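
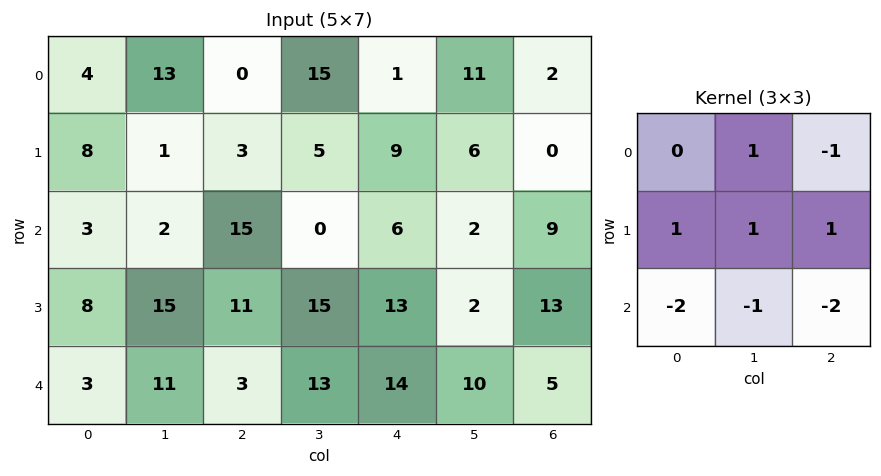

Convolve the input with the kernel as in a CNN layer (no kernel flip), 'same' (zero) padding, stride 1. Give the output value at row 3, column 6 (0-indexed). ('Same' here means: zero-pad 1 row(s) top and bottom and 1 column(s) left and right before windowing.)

-1

The receptive field on the zero-padded input at this output position is [2 9 0 / 2 13 0 / 10 5 0]. Elementwise product with the kernel and sum: 9·1 + 0·-1 + 2·1 + 13·1 + 0·1 + 10·-2 + 5·-1 + 0·-2.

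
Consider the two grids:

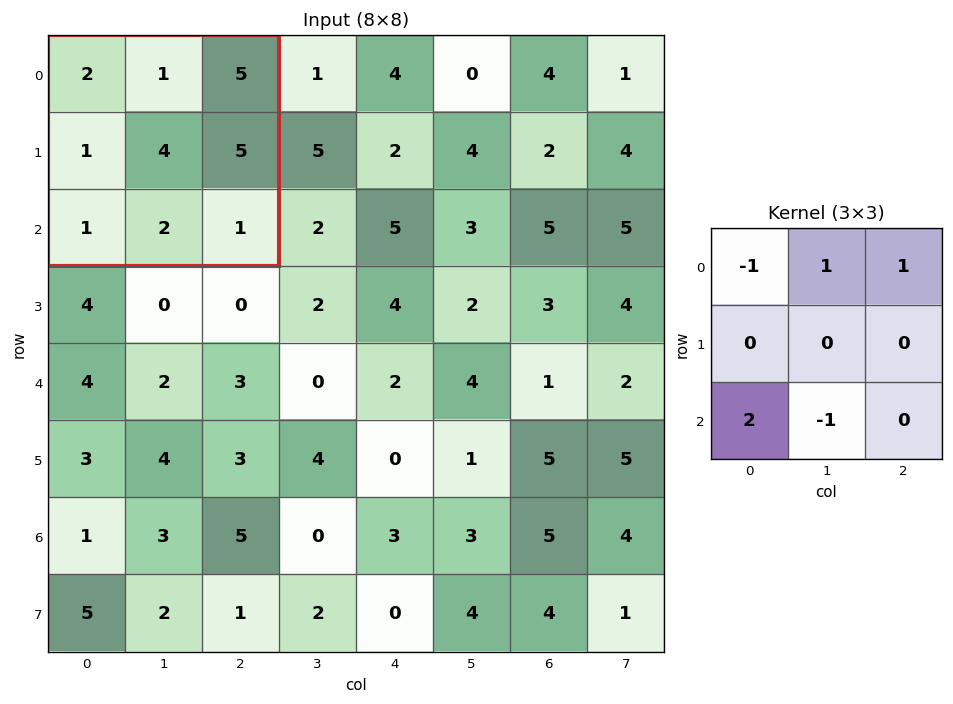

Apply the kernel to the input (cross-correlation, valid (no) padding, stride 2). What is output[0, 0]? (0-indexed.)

4

The receptive field on the input at this output position is [2 1 5 / 1 4 5 / 1 2 1]. Elementwise product with the kernel and sum: 2·-1 + 1·1 + 5·1 + 1·2 + 2·-1.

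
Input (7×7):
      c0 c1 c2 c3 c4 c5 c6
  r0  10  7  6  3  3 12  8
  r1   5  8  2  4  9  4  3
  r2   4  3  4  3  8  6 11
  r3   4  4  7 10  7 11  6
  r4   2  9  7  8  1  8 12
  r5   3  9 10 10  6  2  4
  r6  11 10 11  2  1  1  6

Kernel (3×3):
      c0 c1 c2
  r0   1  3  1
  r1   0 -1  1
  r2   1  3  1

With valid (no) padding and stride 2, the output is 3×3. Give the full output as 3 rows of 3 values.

Output[0,0]: The receptive field on the input at this output position is [10 7 6 / 5 8 2 / 4 3 4]. Elementwise product with the kernel and sum: 10·1 + 7·3 + 6·1 + 8·-1 + 2·1 + 4·1 + 3·3 + 4·1.
Output[0,1]: The receptive field on the input at this output position is [6 3 3 / 2 4 9 / 4 3 8]. Elementwise product with the kernel and sum: 6·1 + 3·3 + 3·1 + 4·-1 + 9·1 + 4·1 + 3·3 + 8·1.

48 44 83
56 50 69
89 46 49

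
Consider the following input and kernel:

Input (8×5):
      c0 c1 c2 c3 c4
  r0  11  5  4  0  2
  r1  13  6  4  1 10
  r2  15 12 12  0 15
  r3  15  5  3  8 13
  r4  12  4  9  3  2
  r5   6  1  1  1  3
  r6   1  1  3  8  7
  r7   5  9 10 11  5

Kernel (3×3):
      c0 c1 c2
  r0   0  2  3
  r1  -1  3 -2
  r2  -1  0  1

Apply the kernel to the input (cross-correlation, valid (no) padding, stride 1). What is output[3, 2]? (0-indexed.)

53

The receptive field on the input at this output position is [3 8 13 / 9 3 2 / 1 1 3]. Elementwise product with the kernel and sum: 8·2 + 13·3 + 9·-1 + 3·3 + 2·-2 + 1·-1 + 3·1.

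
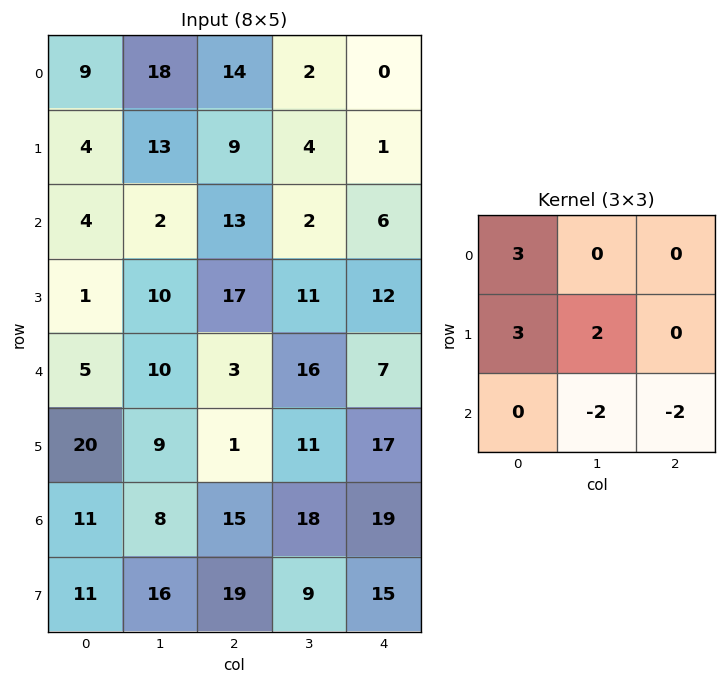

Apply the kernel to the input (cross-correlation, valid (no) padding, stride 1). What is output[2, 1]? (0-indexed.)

The receptive field on the input at this output position is [2 13 2 / 10 17 11 / 10 3 16]. Elementwise product with the kernel and sum: 2·3 + 10·3 + 17·2 + 3·-2 + 16·-2.

32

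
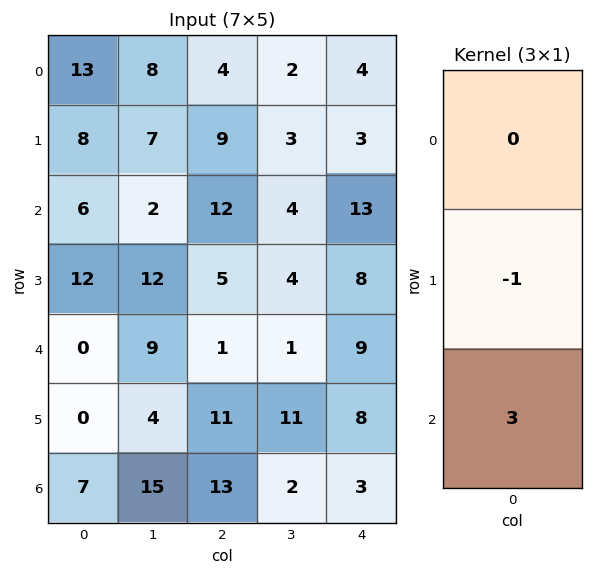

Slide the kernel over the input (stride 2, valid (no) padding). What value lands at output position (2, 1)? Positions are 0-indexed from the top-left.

28

The receptive field on the input at this output position is [1 / 11 / 13]. Elementwise product with the kernel and sum: 11·-1 + 13·3.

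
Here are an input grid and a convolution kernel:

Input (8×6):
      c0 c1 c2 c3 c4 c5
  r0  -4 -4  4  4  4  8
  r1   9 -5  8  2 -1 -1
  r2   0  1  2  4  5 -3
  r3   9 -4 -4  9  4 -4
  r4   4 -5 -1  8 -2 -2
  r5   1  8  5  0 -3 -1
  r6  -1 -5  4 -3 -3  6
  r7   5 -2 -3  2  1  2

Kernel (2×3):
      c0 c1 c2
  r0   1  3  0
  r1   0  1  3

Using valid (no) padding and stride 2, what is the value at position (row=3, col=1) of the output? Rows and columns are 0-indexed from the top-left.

0

The receptive field on the input at this output position is [4 -3 -3 / -3 2 1]. Elementwise product with the kernel and sum: 4·1 + -3·3 + 2·1 + 1·3.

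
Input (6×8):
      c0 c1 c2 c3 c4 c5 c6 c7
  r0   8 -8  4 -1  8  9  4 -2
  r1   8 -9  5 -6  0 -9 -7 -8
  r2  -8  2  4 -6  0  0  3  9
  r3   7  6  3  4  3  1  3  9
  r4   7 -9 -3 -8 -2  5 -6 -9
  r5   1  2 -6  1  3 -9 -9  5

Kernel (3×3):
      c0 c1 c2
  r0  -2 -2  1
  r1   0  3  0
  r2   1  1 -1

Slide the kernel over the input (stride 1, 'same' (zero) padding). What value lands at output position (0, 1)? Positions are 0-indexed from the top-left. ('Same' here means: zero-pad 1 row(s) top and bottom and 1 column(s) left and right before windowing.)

The receptive field on the zero-padded input at this output position is [0 0 0 / 8 -8 4 / 8 -9 5]. Elementwise product with the kernel and sum: 0·-2 + 0·-2 + 0·1 + -8·3 + 8·1 + -9·1 + 5·-1.

-30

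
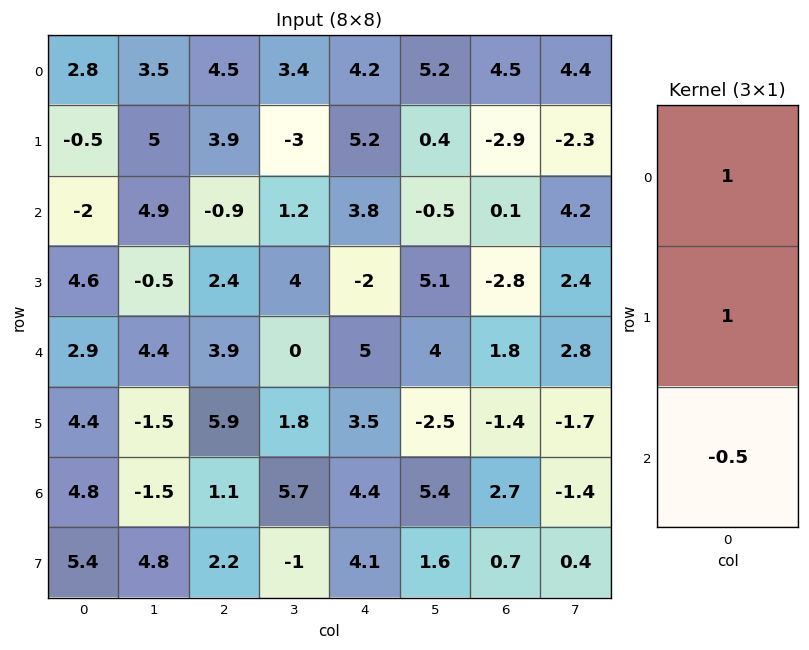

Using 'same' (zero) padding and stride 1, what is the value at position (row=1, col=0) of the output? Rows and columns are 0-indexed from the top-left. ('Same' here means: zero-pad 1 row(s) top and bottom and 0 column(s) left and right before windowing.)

3.3

The receptive field on the zero-padded input at this output position is [2.8 / -0.5 / -2]. Elementwise product with the kernel and sum: 2.8·1 + -0.5·1 + -2·-0.5.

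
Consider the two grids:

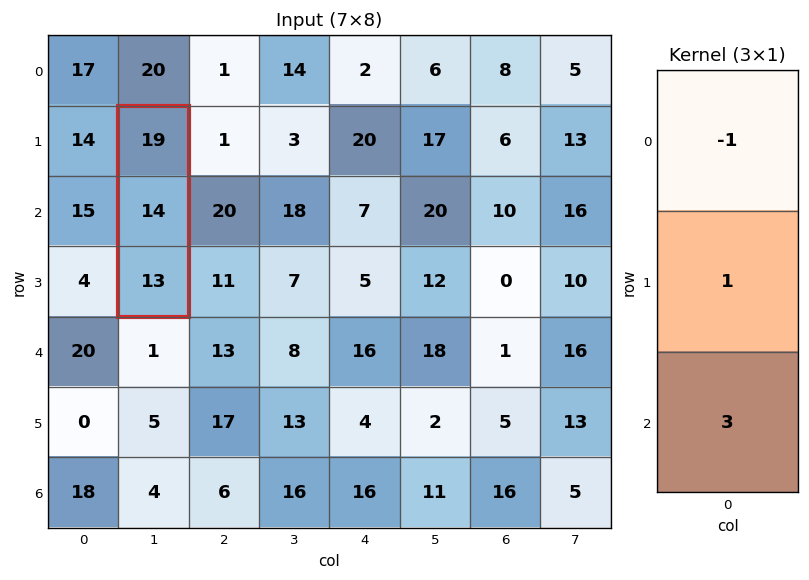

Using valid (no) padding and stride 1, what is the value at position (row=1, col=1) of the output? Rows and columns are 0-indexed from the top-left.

34

The receptive field on the input at this output position is [19 / 14 / 13]. Elementwise product with the kernel and sum: 19·-1 + 14·1 + 13·3.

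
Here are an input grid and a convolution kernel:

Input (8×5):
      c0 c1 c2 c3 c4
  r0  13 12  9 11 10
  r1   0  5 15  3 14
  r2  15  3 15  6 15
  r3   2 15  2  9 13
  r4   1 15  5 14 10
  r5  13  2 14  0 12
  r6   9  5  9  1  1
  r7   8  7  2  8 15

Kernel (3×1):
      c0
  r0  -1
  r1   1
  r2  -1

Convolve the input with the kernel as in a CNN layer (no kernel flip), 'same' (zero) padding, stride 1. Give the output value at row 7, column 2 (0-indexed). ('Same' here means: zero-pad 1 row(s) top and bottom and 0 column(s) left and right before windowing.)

-7

The receptive field on the zero-padded input at this output position is [9 / 2 / 0]. Elementwise product with the kernel and sum: 9·-1 + 2·1 + 0·-1.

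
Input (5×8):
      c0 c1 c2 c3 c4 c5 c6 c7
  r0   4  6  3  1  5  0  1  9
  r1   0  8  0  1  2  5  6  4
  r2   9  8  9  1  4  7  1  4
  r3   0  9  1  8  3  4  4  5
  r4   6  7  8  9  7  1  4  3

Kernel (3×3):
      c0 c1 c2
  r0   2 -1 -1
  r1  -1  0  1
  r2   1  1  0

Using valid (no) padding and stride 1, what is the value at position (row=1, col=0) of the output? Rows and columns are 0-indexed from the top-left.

1

The receptive field on the input at this output position is [0 8 0 / 9 8 9 / 0 9 1]. Elementwise product with the kernel and sum: 0·2 + 8·-1 + 0·-1 + 9·-1 + 9·1 + 0·1 + 9·1.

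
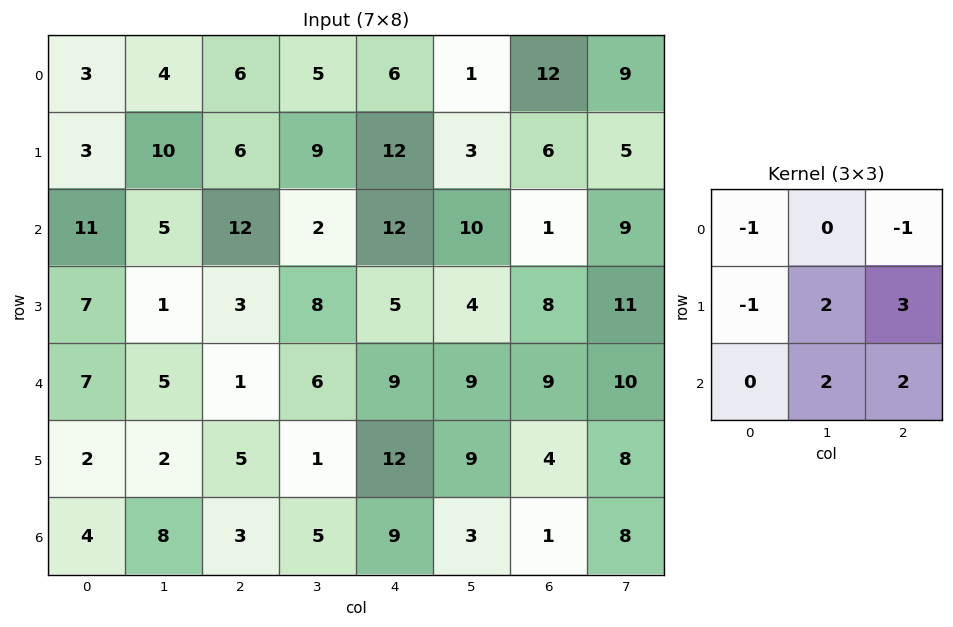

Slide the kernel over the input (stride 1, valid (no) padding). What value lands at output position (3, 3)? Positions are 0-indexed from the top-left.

The receptive field on the input at this output position is [8 5 4 / 6 9 9 / 1 12 9]. Elementwise product with the kernel and sum: 8·-1 + 4·-1 + 6·-1 + 9·2 + 9·3 + 12·2 + 9·2.

69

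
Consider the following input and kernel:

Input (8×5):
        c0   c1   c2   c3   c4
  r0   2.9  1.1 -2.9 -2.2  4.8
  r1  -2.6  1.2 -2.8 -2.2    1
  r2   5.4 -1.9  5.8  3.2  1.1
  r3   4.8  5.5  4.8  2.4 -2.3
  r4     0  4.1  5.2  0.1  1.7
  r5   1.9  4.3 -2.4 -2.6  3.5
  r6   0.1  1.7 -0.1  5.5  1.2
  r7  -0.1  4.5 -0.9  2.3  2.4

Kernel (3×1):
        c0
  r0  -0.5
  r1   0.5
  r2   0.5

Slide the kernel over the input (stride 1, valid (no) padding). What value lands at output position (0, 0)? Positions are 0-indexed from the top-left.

-0.05

The receptive field on the input at this output position is [2.9 / -2.6 / 5.4]. Elementwise product with the kernel and sum: 2.9·-0.5 + -2.6·0.5 + 5.4·0.5.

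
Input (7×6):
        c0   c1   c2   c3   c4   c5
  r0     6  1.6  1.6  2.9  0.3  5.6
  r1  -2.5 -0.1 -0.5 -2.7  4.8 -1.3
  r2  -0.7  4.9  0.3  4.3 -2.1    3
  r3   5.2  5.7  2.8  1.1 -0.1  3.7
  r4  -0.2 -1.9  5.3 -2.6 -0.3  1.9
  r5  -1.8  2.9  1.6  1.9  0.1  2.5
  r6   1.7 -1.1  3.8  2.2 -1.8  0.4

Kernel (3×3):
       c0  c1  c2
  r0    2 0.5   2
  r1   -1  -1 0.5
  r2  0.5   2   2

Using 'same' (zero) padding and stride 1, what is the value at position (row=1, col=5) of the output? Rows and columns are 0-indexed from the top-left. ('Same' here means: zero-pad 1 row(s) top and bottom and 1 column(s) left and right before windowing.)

4.85

The receptive field on the zero-padded input at this output position is [0.3 5.6 0 / 4.8 -1.3 0 / -2.1 3 0]. Elementwise product with the kernel and sum: 0.3·2 + 5.6·0.5 + 0·2 + 4.8·-1 + -1.3·-1 + 0·0.5 + -2.1·0.5 + 3·2 + 0·2.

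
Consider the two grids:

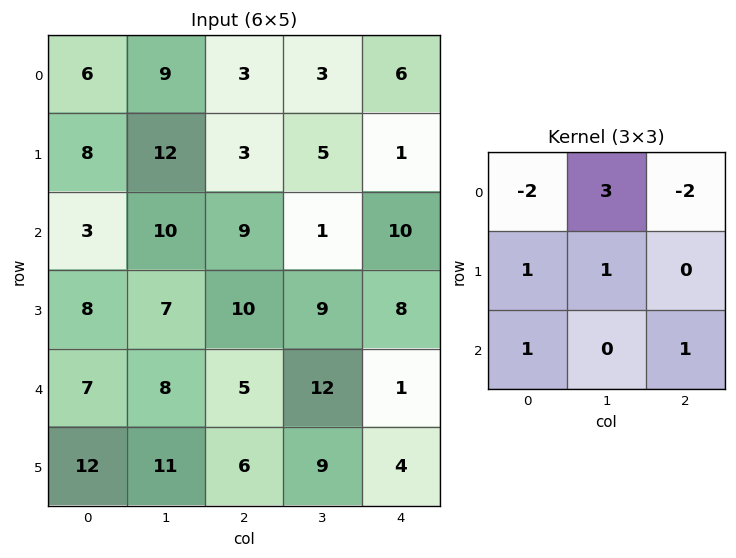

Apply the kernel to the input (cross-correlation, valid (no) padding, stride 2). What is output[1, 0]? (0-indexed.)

The receptive field on the input at this output position is [3 10 9 / 8 7 10 / 7 8 5]. Elementwise product with the kernel and sum: 3·-2 + 10·3 + 9·-2 + 8·1 + 7·1 + 7·1 + 5·1.

33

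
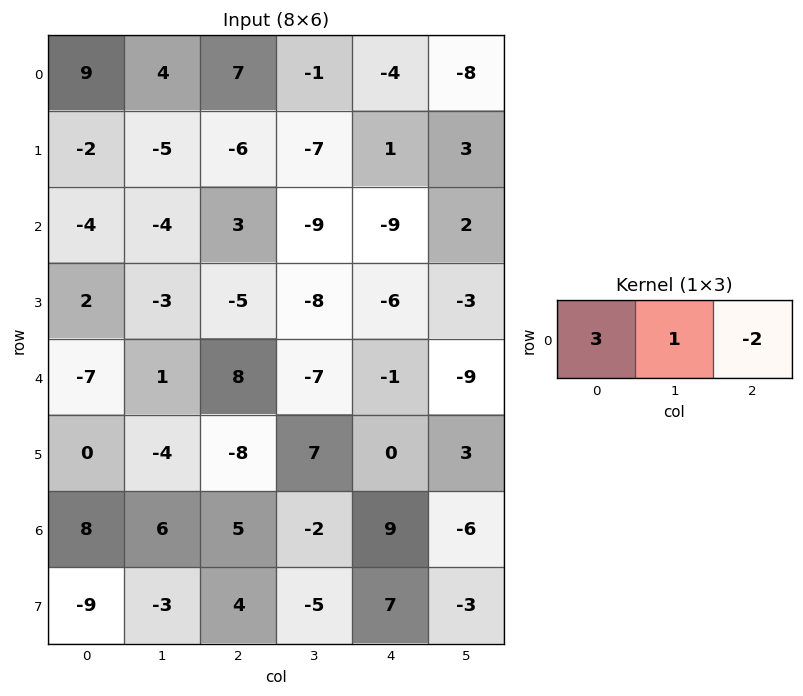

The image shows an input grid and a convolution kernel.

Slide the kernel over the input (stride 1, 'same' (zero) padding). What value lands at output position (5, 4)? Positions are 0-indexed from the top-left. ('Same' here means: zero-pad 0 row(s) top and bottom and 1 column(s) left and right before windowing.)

15

The receptive field on the zero-padded input at this output position is [7 0 3]. Elementwise product with the kernel and sum: 7·3 + 0·1 + 3·-2.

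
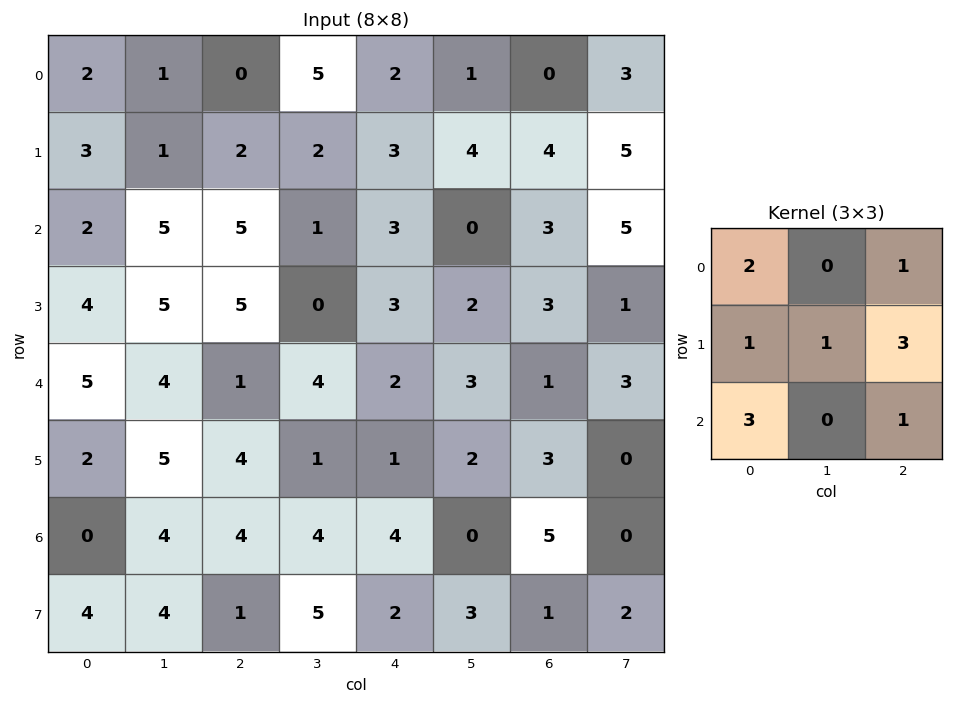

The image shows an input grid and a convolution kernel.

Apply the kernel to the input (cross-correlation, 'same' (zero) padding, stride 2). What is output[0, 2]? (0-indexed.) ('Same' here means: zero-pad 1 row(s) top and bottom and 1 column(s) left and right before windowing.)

20

The receptive field on the zero-padded input at this output position is [0 0 0 / 5 2 1 / 2 3 4]. Elementwise product with the kernel and sum: 0·2 + 0·1 + 5·1 + 2·1 + 1·3 + 2·3 + 4·1.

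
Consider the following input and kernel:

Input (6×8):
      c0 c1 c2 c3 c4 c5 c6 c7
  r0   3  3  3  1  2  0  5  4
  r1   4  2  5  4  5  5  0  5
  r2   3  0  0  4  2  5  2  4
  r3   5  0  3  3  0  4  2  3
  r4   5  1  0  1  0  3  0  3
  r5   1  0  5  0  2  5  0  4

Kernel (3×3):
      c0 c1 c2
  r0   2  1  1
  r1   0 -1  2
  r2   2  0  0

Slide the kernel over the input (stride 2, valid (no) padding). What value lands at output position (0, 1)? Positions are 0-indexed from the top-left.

The receptive field on the input at this output position is [3 1 2 / 5 4 5 / 0 4 2]. Elementwise product with the kernel and sum: 3·2 + 1·1 + 2·1 + 4·-1 + 5·2 + 0·2.

15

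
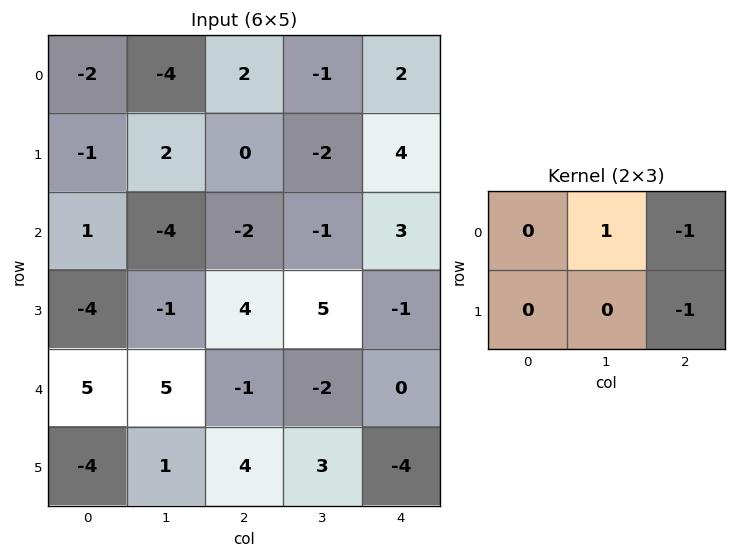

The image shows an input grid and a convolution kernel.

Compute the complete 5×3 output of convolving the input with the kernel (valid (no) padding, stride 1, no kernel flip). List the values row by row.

-6 5 -7
4 3 -9
-6 -6 -3
-4 1 6
2 -2 2

Output[0,0]: The receptive field on the input at this output position is [-2 -4 2 / -1 2 0]. Elementwise product with the kernel and sum: -4·1 + 2·-1 + 0·-1.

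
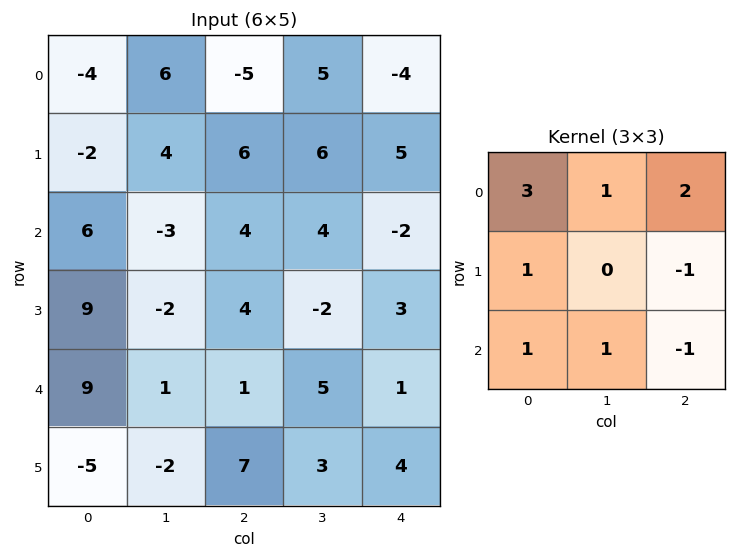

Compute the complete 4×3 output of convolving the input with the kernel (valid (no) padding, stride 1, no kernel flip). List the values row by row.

-25 18 -7
15 27 39
37 0 18
27 -8 22

Output[0,0]: The receptive field on the input at this output position is [-4 6 -5 / -2 4 6 / 6 -3 4]. Elementwise product with the kernel and sum: -4·3 + 6·1 + -5·2 + -2·1 + 6·-1 + 6·1 + -3·1 + 4·-1.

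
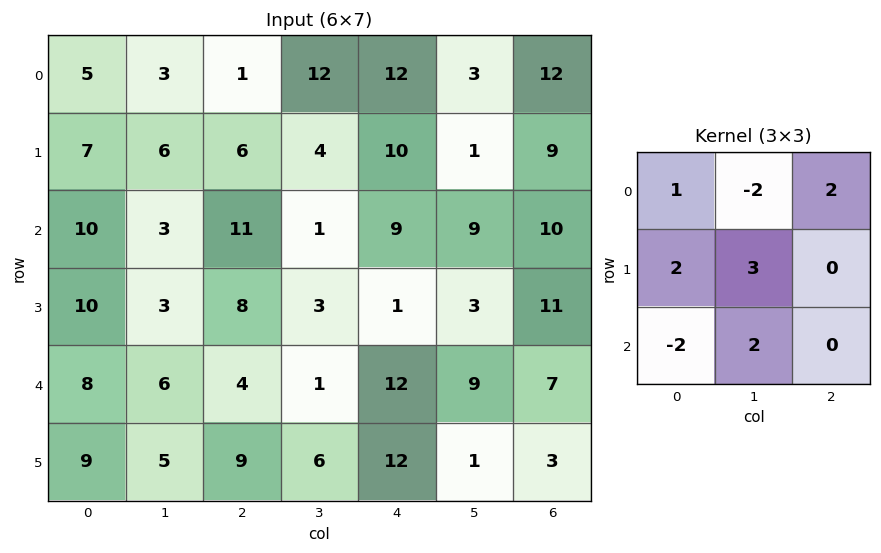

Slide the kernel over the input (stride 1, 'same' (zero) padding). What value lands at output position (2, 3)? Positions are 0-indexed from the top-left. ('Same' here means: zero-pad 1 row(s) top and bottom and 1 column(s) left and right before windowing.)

The receptive field on the zero-padded input at this output position is [6 4 10 / 11 1 9 / 8 3 1]. Elementwise product with the kernel and sum: 6·1 + 4·-2 + 10·2 + 11·2 + 1·3 + 8·-2 + 3·2.

33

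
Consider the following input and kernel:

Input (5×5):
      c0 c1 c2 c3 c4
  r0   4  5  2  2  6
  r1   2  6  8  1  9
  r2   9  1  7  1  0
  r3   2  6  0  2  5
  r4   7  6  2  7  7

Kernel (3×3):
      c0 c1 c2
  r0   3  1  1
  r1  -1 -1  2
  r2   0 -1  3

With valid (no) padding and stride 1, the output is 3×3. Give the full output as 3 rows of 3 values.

Output[0,0]: The receptive field on the input at this output position is [4 5 2 / 2 6 8 / 9 1 7]. Elementwise product with the kernel and sum: 4·3 + 5·1 + 2·1 + 2·-1 + 6·-1 + 8·2 + 1·-1 + 7·3.

47 3 22
18 27 39
27 28 44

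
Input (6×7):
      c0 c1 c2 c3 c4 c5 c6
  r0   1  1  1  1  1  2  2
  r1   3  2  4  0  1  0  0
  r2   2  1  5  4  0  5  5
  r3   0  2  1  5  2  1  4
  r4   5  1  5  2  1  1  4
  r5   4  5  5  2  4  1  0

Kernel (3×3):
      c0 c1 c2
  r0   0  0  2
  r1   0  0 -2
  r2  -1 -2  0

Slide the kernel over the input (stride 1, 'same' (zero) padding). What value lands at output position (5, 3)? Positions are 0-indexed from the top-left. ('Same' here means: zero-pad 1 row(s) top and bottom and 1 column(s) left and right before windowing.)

-6

The receptive field on the zero-padded input at this output position is [5 2 1 / 5 2 4 / 0 0 0]. Elementwise product with the kernel and sum: 1·2 + 4·-2 + 0·-1 + 0·-2.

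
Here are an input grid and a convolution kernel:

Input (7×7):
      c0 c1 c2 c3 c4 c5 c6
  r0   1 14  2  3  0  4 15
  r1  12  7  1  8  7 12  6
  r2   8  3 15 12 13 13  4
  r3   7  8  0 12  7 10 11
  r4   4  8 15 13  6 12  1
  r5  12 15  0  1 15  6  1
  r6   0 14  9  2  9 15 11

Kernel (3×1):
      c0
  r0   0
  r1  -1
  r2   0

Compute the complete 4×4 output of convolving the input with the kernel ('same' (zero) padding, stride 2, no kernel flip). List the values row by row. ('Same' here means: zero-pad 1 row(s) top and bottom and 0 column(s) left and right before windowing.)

Output[0,0]: The receptive field on the zero-padded input at this output position is [0 / 1 / 12]. Elementwise product with the kernel and sum: 1·-1.
Output[0,1]: The receptive field on the zero-padded input at this output position is [0 / 2 / 1]. Elementwise product with the kernel and sum: 2·-1.

-1 -2 0 -15
-8 -15 -13 -4
-4 -15 -6 -1
0 -9 -9 -11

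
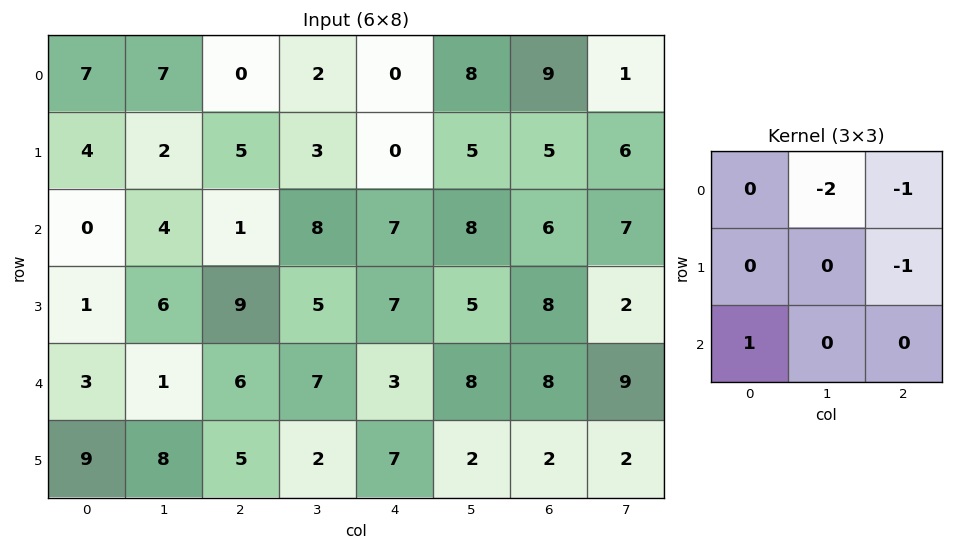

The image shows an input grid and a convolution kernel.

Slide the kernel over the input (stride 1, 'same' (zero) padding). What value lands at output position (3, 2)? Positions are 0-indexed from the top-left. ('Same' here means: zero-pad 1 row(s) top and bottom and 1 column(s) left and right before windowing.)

The receptive field on the zero-padded input at this output position is [4 1 8 / 6 9 5 / 1 6 7]. Elementwise product with the kernel and sum: 1·-2 + 8·-1 + 5·-1 + 1·1.

-14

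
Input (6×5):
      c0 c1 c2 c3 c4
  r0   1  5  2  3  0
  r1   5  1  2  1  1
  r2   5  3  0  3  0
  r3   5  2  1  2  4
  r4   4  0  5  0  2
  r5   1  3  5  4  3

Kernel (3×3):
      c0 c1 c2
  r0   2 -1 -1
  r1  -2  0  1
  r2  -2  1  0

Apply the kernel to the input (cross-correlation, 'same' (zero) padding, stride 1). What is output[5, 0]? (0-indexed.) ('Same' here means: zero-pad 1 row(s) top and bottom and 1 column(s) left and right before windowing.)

-1

The receptive field on the zero-padded input at this output position is [0 4 0 / 0 1 3 / 0 0 0]. Elementwise product with the kernel and sum: 0·2 + 4·-1 + 0·-1 + 0·-2 + 3·1 + 0·-2 + 0·1.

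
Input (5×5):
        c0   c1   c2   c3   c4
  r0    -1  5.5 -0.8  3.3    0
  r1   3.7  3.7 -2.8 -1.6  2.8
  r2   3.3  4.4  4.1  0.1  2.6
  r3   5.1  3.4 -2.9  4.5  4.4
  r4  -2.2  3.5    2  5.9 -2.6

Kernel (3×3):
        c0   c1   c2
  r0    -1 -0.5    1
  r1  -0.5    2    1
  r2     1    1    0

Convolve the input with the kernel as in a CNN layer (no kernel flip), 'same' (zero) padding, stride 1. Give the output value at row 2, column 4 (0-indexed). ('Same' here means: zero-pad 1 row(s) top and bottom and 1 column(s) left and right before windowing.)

The receptive field on the zero-padded input at this output position is [-1.6 2.8 0 / 0.1 2.6 0 / 4.5 4.4 0]. Elementwise product with the kernel and sum: -1.6·-1 + 2.8·-0.5 + 0·1 + 0.1·-0.5 + 2.6·2 + 0·1 + 4.5·1 + 4.4·1.

14.25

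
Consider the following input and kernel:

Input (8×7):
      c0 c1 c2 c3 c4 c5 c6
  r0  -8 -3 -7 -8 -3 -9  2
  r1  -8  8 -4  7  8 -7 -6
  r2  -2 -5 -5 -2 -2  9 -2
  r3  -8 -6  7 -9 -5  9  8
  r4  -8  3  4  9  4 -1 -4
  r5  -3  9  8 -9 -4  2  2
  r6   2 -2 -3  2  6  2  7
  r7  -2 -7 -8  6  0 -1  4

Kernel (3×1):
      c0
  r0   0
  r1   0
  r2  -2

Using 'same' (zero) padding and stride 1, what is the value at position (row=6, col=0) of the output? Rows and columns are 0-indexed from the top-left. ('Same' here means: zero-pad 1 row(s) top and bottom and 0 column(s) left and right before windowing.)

4

The receptive field on the zero-padded input at this output position is [-3 / 2 / -2]. Elementwise product with the kernel and sum: -2·-2.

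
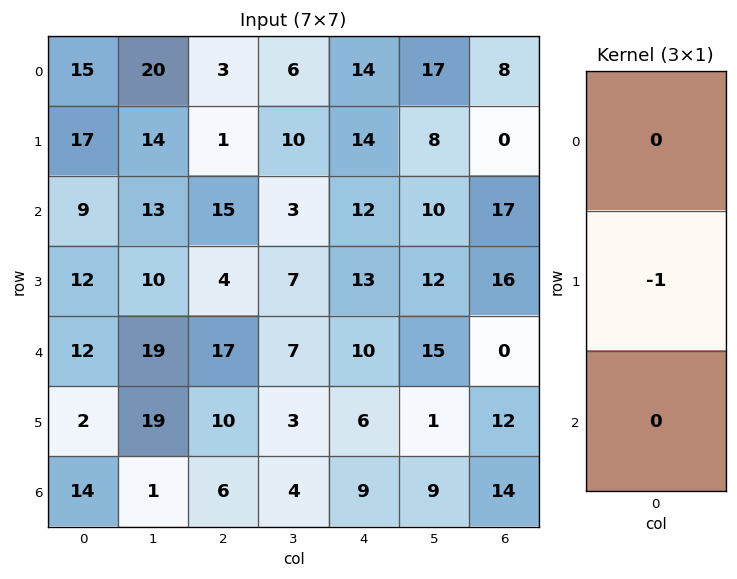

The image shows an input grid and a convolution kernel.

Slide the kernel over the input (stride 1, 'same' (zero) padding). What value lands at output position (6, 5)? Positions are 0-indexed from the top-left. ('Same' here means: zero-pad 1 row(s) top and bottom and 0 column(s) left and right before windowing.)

The receptive field on the zero-padded input at this output position is [1 / 9 / 0]. Elementwise product with the kernel and sum: 9·-1.

-9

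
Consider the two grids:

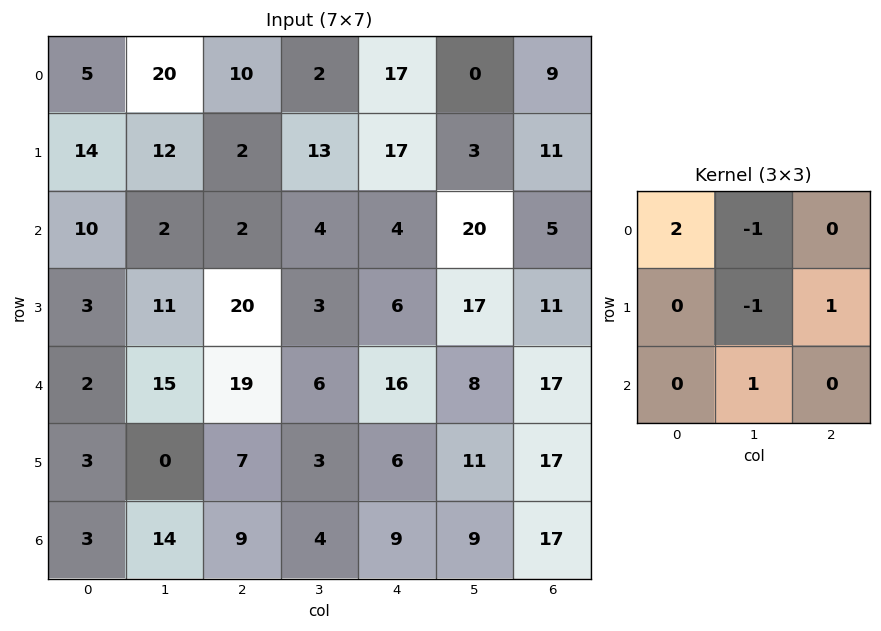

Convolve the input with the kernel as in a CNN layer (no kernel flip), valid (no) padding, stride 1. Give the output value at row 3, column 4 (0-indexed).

The receptive field on the input at this output position is [6 17 11 / 16 8 17 / 6 11 17]. Elementwise product with the kernel and sum: 6·2 + 17·-1 + 8·-1 + 17·1 + 11·1.

15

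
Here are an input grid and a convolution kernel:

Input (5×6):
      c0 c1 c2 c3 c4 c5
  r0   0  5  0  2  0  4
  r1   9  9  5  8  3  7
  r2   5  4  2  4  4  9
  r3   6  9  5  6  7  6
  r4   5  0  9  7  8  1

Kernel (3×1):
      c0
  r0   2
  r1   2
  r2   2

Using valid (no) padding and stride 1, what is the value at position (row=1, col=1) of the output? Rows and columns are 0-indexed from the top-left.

The receptive field on the input at this output position is [9 / 4 / 9]. Elementwise product with the kernel and sum: 9·2 + 4·2 + 9·2.

44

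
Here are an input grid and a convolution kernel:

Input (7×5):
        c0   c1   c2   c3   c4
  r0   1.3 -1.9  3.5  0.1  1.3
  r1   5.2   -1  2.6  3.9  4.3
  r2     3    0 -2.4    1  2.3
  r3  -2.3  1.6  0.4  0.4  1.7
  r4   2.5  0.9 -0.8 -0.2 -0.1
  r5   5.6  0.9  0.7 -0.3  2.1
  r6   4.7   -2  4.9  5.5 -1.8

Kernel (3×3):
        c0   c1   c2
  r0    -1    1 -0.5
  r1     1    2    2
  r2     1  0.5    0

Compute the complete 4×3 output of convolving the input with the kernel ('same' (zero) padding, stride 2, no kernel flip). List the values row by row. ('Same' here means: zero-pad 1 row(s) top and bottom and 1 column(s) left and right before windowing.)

1.4 5.6 8.75
10.55 0.65 7.25
6.5 -1.25 1.65
10.55 18.75 4.3

Output[0,0]: The receptive field on the zero-padded input at this output position is [0 0 0 / 0 1.3 -1.9 / 0 5.2 -1]. Elementwise product with the kernel and sum: 0·-1 + 0·1 + 0·-0.5 + 0·1 + 1.3·2 + -1.9·2 + 0·1 + 5.2·0.5.
Output[0,1]: The receptive field on the zero-padded input at this output position is [0 0 0 / -1.9 3.5 0.1 / -1 2.6 3.9]. Elementwise product with the kernel and sum: 0·-1 + 0·1 + 0·-0.5 + -1.9·1 + 3.5·2 + 0.1·2 + -1·1 + 2.6·0.5.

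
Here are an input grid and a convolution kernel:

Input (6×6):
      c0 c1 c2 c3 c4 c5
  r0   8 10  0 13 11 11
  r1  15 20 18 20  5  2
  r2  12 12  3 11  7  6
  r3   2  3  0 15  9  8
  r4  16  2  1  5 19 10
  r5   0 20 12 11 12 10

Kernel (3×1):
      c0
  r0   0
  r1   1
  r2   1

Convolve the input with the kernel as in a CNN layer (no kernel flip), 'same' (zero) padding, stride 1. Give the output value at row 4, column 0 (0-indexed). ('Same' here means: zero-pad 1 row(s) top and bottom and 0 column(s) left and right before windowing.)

16

The receptive field on the zero-padded input at this output position is [2 / 16 / 0]. Elementwise product with the kernel and sum: 16·1 + 0·1.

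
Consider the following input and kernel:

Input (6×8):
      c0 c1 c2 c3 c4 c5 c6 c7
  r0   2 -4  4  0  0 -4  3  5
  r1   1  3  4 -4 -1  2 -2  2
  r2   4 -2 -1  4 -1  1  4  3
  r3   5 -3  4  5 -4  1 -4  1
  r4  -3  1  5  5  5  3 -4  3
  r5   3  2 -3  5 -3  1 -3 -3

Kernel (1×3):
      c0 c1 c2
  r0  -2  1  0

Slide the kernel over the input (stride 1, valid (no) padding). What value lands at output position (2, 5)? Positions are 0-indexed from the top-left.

2

The receptive field on the input at this output position is [1 4 3]. Elementwise product with the kernel and sum: 1·-2 + 4·1.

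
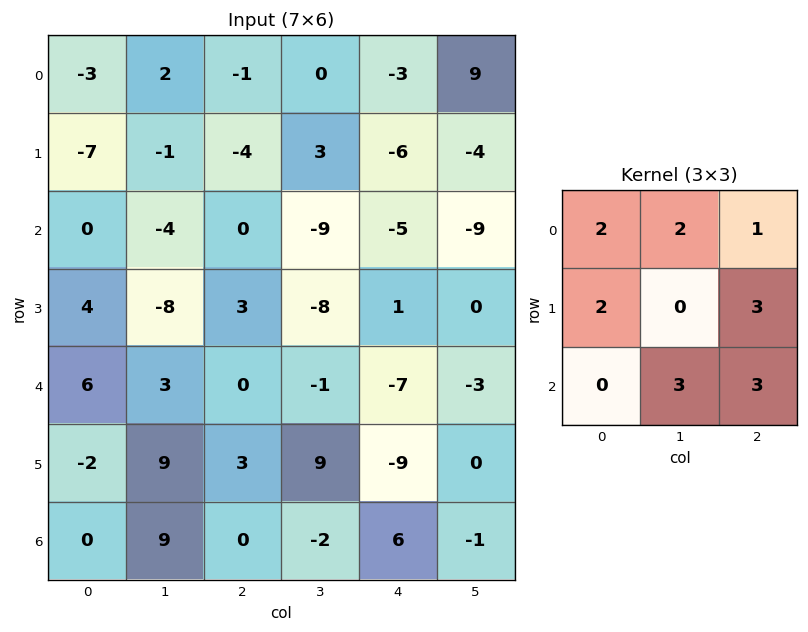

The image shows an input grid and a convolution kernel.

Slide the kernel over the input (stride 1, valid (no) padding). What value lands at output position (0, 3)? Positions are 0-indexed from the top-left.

The receptive field on the input at this output position is [0 -3 9 / 3 -6 -4 / -9 -5 -9]. Elementwise product with the kernel and sum: 0·2 + -3·2 + 9·1 + 3·2 + -4·3 + -5·3 + -9·3.

-45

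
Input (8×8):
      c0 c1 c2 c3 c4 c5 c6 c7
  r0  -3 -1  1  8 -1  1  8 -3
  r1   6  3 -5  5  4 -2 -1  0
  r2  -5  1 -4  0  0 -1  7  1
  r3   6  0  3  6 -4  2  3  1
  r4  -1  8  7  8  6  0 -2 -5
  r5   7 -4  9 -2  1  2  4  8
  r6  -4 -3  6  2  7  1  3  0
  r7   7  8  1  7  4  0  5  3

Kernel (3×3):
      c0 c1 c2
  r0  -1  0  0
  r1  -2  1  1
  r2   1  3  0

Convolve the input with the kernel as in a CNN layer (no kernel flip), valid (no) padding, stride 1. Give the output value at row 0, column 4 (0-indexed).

The receptive field on the input at this output position is [-1 1 8 / 4 -2 -1 / 0 -1 7]. Elementwise product with the kernel and sum: -1·-1 + 4·-2 + -2·1 + -1·1 + 0·1 + -1·3.

-13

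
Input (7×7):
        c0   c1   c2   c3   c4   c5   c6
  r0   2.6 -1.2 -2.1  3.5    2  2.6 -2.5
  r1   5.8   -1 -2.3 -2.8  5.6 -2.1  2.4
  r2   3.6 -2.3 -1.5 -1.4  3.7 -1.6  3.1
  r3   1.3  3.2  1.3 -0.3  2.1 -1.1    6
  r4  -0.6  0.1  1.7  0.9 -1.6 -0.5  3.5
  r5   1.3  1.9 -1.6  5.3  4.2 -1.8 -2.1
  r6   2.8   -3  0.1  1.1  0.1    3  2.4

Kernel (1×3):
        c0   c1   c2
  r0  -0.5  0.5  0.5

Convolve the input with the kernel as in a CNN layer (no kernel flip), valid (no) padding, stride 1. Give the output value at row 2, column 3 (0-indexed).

The receptive field on the input at this output position is [-1.4 3.7 -1.6]. Elementwise product with the kernel and sum: -1.4·-0.5 + 3.7·0.5 + -1.6·0.5.

1.75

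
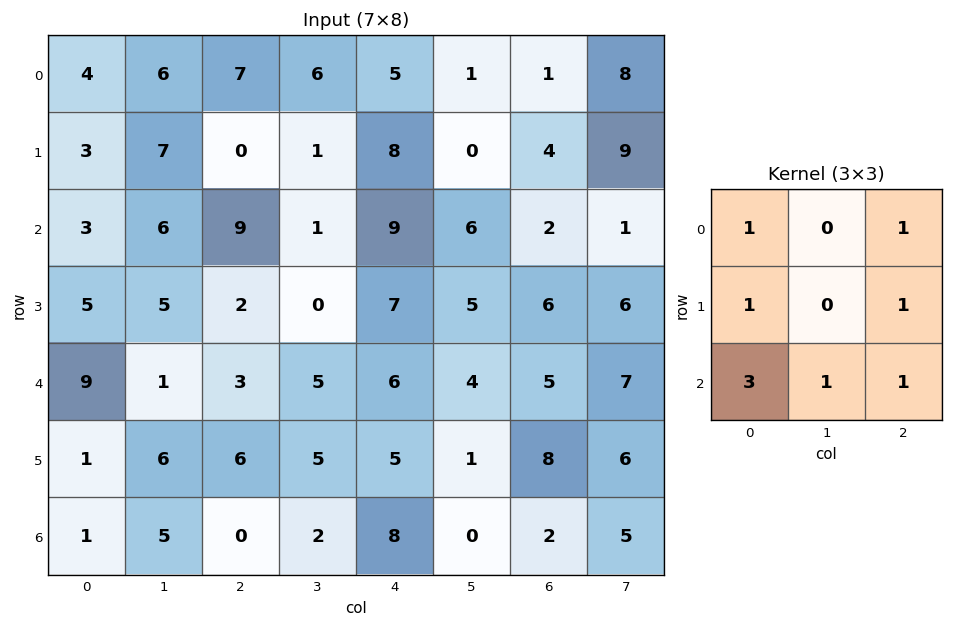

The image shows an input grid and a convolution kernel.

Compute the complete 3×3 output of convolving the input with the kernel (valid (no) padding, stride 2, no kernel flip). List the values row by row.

38 57 53
50 47 51
27 30 50

Output[0,0]: The receptive field on the input at this output position is [4 6 7 / 3 7 0 / 3 6 9]. Elementwise product with the kernel and sum: 4·1 + 7·1 + 3·1 + 0·1 + 3·3 + 6·1 + 9·1.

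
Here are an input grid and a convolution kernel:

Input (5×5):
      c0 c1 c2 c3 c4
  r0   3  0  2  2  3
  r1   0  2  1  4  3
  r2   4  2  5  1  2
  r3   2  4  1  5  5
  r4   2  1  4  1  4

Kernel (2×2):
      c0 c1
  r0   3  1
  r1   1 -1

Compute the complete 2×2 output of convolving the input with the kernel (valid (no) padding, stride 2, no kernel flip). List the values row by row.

Output[0,0]: The receptive field on the input at this output position is [3 0 / 0 2]. Elementwise product with the kernel and sum: 3·3 + 0·1 + 0·1 + 2·-1.
Output[0,1]: The receptive field on the input at this output position is [2 2 / 1 4]. Elementwise product with the kernel and sum: 2·3 + 2·1 + 1·1 + 4·-1.

7 5
12 12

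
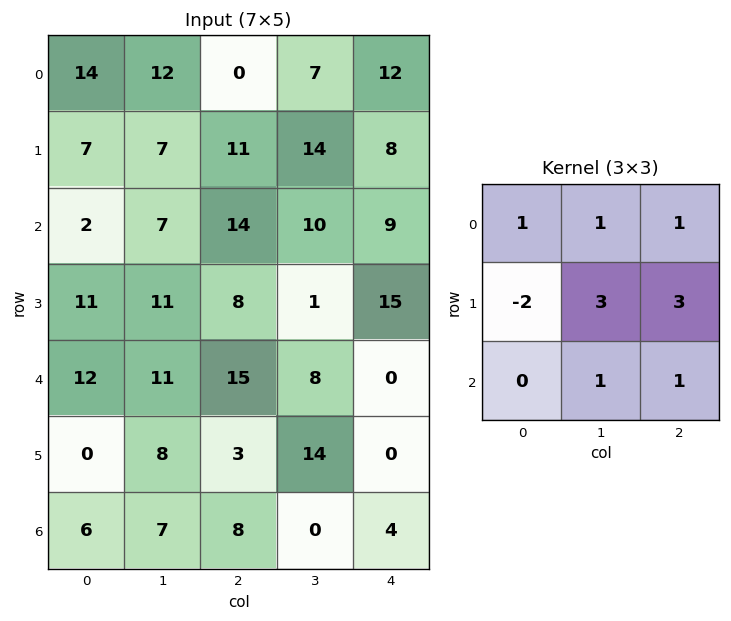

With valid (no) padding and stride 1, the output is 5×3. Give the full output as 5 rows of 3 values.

Output[0,0]: The receptive field on the input at this output position is [14 12 0 / 7 7 11 / 2 7 14]. Elementwise product with the kernel and sum: 14·1 + 12·1 + 0·1 + 7·-2 + 7·3 + 11·3 + 7·1 + 14·1.

87 104 82
103 99 78
84 59 73
95 84 32
86 77 63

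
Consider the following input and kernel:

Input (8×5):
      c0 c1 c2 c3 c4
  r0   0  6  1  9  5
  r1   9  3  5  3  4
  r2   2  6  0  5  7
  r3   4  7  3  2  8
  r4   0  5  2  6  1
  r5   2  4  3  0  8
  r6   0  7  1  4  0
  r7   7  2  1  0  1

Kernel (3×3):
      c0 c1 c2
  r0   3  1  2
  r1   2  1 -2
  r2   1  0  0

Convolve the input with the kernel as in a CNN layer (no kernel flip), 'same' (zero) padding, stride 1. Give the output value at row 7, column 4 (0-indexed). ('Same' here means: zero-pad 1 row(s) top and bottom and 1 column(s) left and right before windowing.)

13

The receptive field on the zero-padded input at this output position is [4 0 0 / 0 1 0 / 0 0 0]. Elementwise product with the kernel and sum: 4·3 + 0·1 + 0·2 + 0·2 + 1·1 + 0·-2 + 0·1.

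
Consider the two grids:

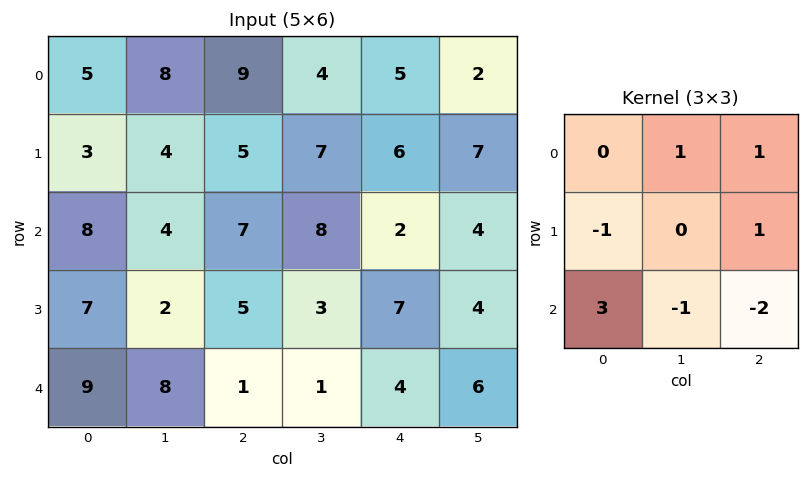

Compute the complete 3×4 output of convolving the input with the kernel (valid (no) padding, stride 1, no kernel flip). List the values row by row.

25 5 19 21
17 11 6 3
26 37 6 -6

Output[0,0]: The receptive field on the input at this output position is [5 8 9 / 3 4 5 / 8 4 7]. Elementwise product with the kernel and sum: 8·1 + 9·1 + 3·-1 + 5·1 + 8·3 + 4·-1 + 7·-2.
Output[0,1]: The receptive field on the input at this output position is [8 9 4 / 4 5 7 / 4 7 8]. Elementwise product with the kernel and sum: 9·1 + 4·1 + 4·-1 + 7·1 + 4·3 + 7·-1 + 8·-2.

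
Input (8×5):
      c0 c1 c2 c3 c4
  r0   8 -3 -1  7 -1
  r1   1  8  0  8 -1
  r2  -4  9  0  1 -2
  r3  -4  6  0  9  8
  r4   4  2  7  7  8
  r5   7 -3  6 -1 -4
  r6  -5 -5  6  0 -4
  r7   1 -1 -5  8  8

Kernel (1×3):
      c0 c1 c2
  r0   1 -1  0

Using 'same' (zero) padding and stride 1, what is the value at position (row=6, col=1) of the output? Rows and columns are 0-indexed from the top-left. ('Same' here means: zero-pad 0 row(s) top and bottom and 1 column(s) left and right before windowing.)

The receptive field on the zero-padded input at this output position is [-5 -5 6]. Elementwise product with the kernel and sum: -5·1 + -5·-1.

0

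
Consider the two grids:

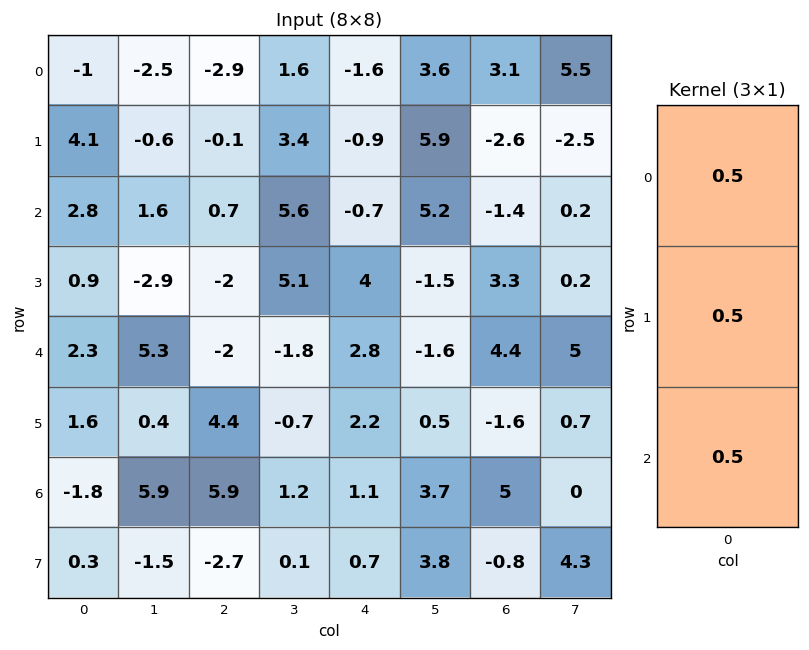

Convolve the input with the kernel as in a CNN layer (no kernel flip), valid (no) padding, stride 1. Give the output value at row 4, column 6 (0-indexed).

3.9

The receptive field on the input at this output position is [4.4 / -1.6 / 5]. Elementwise product with the kernel and sum: 4.4·0.5 + -1.6·0.5 + 5·0.5.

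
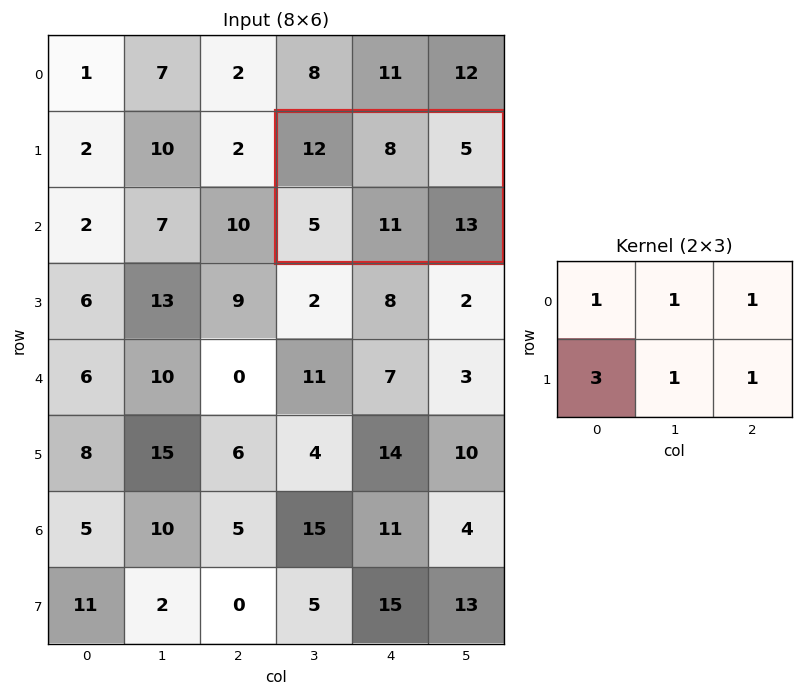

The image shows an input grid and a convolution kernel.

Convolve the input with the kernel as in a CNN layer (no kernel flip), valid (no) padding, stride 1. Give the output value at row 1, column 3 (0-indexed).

The receptive field on the input at this output position is [12 8 5 / 5 11 13]. Elementwise product with the kernel and sum: 12·1 + 8·1 + 5·1 + 5·3 + 11·1 + 13·1.

64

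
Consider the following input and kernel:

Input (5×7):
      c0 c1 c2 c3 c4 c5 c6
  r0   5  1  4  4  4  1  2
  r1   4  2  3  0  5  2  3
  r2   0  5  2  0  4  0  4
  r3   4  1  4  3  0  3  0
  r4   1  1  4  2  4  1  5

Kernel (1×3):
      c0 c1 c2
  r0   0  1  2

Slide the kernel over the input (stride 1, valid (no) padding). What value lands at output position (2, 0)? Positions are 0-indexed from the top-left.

9

The receptive field on the input at this output position is [0 5 2]. Elementwise product with the kernel and sum: 5·1 + 2·2.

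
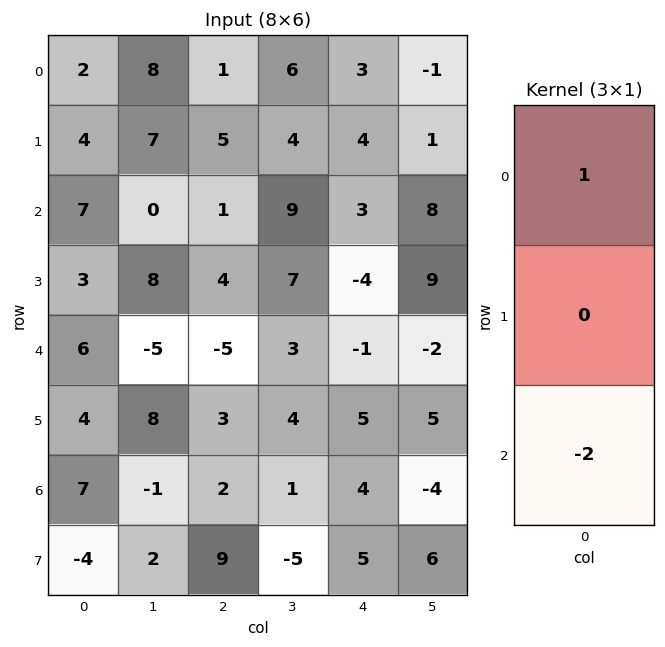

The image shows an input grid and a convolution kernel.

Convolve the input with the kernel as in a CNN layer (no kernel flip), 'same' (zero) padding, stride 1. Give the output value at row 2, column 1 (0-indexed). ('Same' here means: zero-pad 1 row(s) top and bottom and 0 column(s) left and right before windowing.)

-9

The receptive field on the zero-padded input at this output position is [7 / 0 / 8]. Elementwise product with the kernel and sum: 7·1 + 8·-2.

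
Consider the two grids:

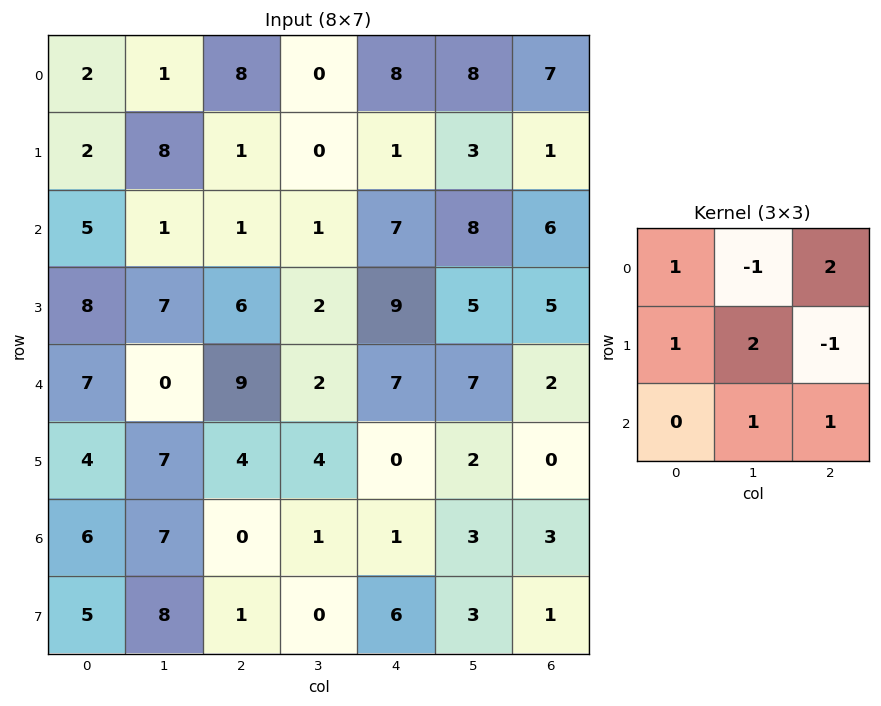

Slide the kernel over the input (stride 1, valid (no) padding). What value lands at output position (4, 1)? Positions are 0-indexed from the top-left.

The receptive field on the input at this output position is [0 9 2 / 7 4 4 / 7 0 1]. Elementwise product with the kernel and sum: 0·1 + 9·-1 + 2·2 + 7·1 + 4·2 + 4·-1 + 0·1 + 1·1.

7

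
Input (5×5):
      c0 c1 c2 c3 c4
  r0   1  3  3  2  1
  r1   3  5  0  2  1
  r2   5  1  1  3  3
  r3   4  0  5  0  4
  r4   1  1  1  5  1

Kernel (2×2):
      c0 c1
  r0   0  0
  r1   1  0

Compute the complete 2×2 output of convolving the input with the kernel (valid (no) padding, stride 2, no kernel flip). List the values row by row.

3 0
4 5

Output[0,0]: The receptive field on the input at this output position is [1 3 / 3 5]. Elementwise product with the kernel and sum: 3·1.
Output[0,1]: The receptive field on the input at this output position is [3 2 / 0 2]. Elementwise product with the kernel and sum: 0·1.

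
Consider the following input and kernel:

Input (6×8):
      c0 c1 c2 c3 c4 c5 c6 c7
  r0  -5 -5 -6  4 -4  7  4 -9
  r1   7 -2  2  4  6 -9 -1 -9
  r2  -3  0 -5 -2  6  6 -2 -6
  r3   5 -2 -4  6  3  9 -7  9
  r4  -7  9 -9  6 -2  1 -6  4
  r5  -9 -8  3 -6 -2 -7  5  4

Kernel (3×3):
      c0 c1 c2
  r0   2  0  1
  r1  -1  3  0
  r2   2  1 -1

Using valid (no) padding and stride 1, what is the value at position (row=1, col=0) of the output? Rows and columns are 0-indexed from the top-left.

31

The receptive field on the input at this output position is [7 -2 2 / -3 0 -5 / 5 -2 -4]. Elementwise product with the kernel and sum: 7·2 + 2·1 + -3·-1 + 0·3 + 5·2 + -2·1 + -4·-1.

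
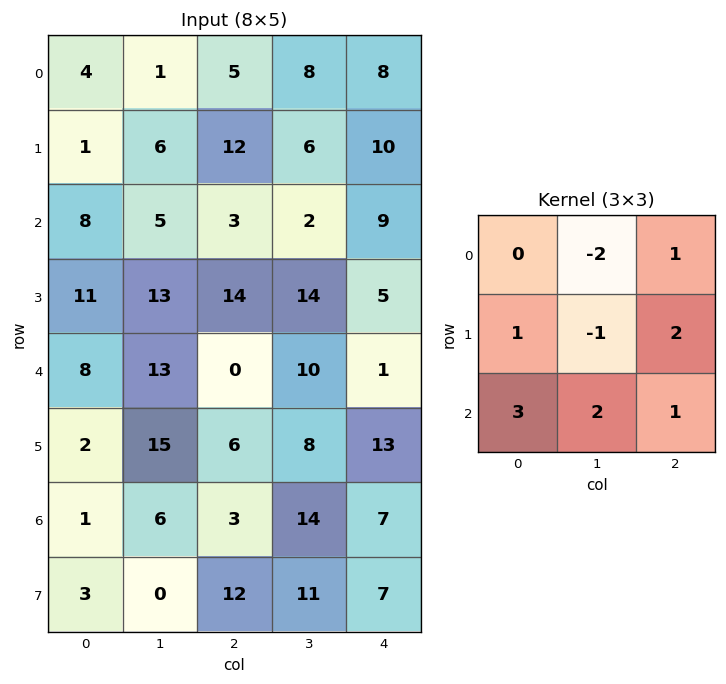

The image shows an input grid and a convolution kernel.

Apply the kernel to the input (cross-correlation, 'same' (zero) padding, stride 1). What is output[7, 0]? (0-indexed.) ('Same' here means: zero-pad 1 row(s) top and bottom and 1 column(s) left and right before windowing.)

The receptive field on the zero-padded input at this output position is [0 1 6 / 0 3 0 / 0 0 0]. Elementwise product with the kernel and sum: 1·-2 + 6·1 + 0·1 + 3·-1 + 0·2 + 0·3 + 0·2 + 0·1.

1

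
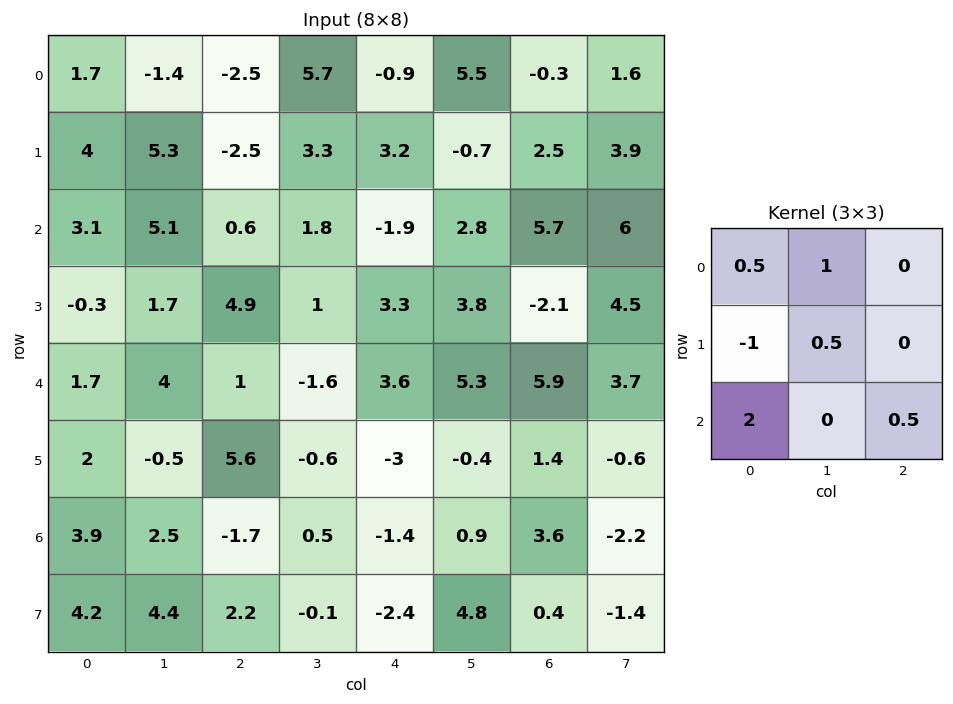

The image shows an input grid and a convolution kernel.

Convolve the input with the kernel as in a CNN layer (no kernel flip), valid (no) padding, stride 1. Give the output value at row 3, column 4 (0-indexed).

The receptive field on the input at this output position is [3.3 3.8 -2.1 / 3.6 5.3 5.9 / -3 -0.4 1.4]. Elementwise product with the kernel and sum: 3.3·0.5 + 3.8·1 + 3.6·-1 + 5.3·0.5 + -3·2 + 1.4·0.5.

-0.8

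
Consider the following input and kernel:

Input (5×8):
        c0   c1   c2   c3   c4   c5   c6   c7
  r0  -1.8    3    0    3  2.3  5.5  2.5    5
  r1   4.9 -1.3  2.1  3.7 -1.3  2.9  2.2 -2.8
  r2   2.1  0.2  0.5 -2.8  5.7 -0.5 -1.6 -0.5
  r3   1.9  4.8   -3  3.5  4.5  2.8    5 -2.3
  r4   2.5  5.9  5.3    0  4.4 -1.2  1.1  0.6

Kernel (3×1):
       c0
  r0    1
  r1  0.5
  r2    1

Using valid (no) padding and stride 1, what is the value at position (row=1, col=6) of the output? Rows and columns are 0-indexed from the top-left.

6.4

The receptive field on the input at this output position is [2.2 / -1.6 / 5]. Elementwise product with the kernel and sum: 2.2·1 + -1.6·0.5 + 5·1.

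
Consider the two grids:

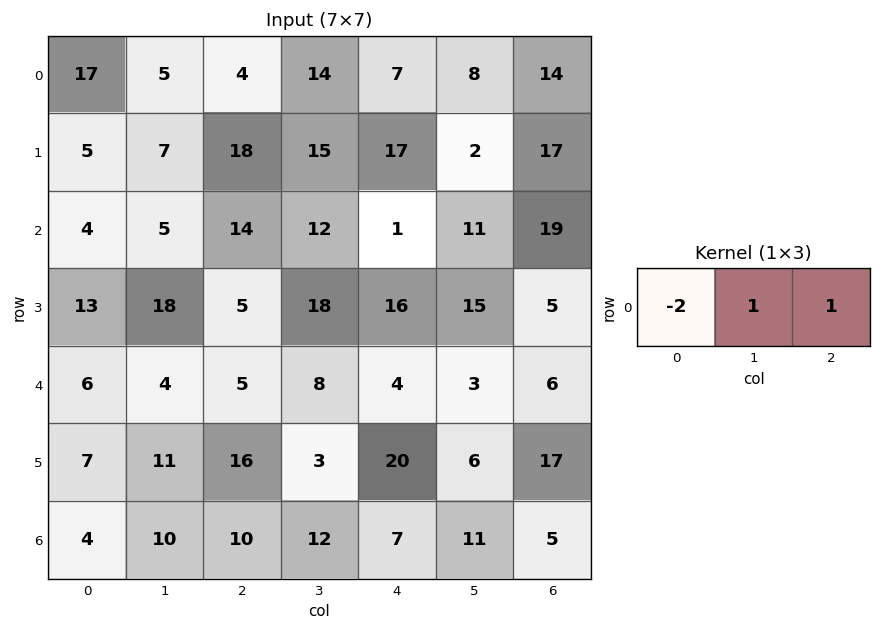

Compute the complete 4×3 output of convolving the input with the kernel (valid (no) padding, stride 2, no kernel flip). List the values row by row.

Output[0,0]: The receptive field on the input at this output position is [17 5 4]. Elementwise product with the kernel and sum: 17·-2 + 5·1 + 4·1.

-25 13 8
11 -15 28
-3 2 1
12 -1 2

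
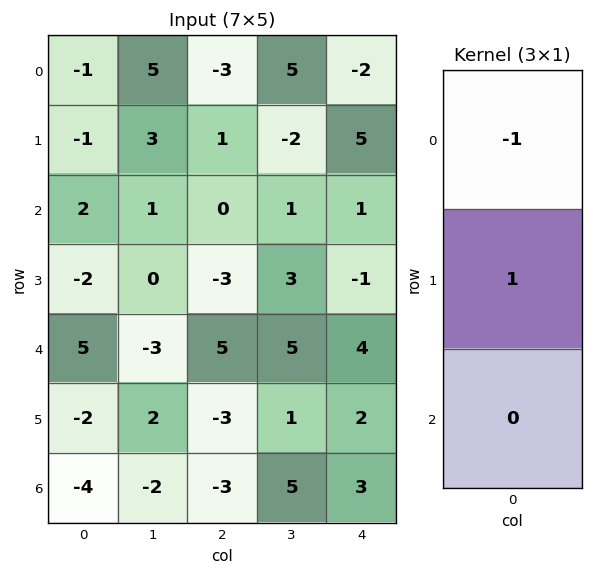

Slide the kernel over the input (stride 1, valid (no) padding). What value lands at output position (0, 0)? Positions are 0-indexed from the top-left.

0

The receptive field on the input at this output position is [-1 / -1 / 2]. Elementwise product with the kernel and sum: -1·-1 + -1·1.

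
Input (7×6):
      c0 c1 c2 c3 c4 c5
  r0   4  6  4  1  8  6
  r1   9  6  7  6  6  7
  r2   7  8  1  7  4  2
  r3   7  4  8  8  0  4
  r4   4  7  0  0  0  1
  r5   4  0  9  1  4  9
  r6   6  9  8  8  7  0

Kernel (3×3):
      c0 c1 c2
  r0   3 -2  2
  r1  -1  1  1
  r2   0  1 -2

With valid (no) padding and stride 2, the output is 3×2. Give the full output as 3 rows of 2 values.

18 30
19 -3
-4 -10

Output[0,0]: The receptive field on the input at this output position is [4 6 4 / 9 6 7 / 7 8 1]. Elementwise product with the kernel and sum: 4·3 + 6·-2 + 4·2 + 9·-1 + 6·1 + 7·1 + 8·1 + 1·-2.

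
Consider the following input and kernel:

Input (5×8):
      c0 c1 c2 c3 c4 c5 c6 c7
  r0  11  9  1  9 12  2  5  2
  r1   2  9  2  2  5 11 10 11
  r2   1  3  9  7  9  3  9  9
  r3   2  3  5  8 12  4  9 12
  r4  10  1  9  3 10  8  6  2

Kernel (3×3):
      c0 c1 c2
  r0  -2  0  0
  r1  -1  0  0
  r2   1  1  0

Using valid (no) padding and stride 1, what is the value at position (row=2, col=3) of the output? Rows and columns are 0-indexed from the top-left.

The receptive field on the input at this output position is [7 9 3 / 8 12 4 / 3 10 8]. Elementwise product with the kernel and sum: 7·-2 + 8·-1 + 3·1 + 10·1.

-9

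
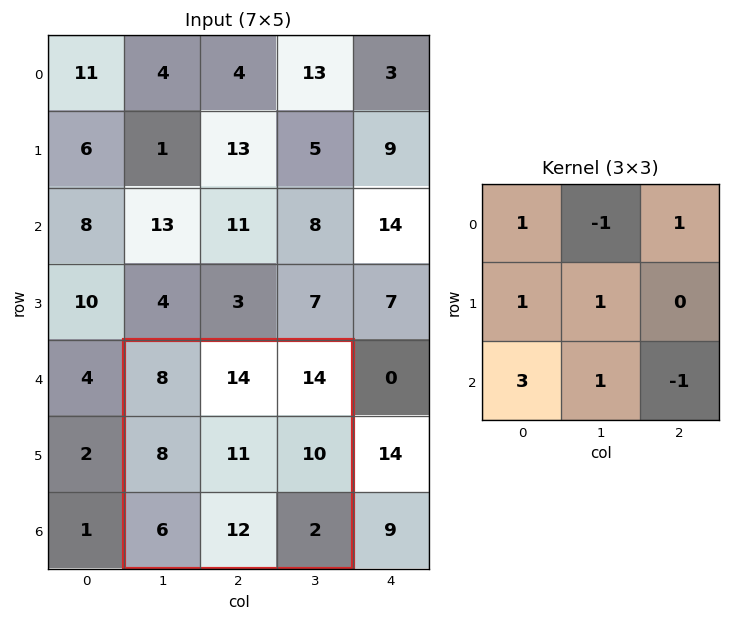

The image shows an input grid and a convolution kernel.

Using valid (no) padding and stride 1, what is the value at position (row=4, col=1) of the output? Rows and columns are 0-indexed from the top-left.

The receptive field on the input at this output position is [8 14 14 / 8 11 10 / 6 12 2]. Elementwise product with the kernel and sum: 8·1 + 14·-1 + 14·1 + 8·1 + 11·1 + 6·3 + 12·1 + 2·-1.

55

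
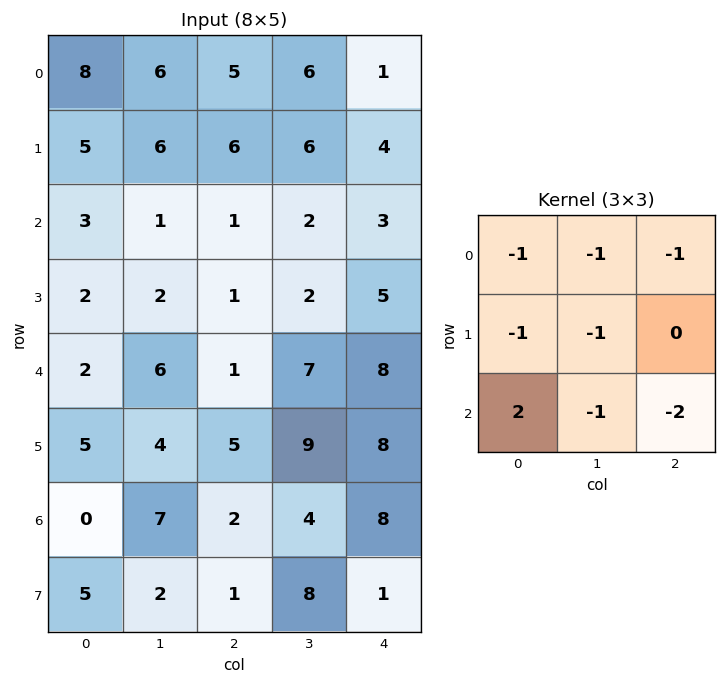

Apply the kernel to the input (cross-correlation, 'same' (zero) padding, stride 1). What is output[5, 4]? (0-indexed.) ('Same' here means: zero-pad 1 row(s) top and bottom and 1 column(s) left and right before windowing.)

-32

The receptive field on the zero-padded input at this output position is [7 8 0 / 9 8 0 / 4 8 0]. Elementwise product with the kernel and sum: 7·-1 + 8·-1 + 0·-1 + 9·-1 + 8·-1 + 4·2 + 8·-1 + 0·-2.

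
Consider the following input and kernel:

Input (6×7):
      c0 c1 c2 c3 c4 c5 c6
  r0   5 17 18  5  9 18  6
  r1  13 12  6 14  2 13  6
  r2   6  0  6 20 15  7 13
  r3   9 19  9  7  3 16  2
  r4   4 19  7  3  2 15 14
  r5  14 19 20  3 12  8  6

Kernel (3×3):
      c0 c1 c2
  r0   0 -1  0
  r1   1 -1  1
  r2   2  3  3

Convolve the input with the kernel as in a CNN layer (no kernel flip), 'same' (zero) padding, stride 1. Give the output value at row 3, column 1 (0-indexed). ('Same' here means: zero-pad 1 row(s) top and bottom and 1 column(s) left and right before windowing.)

The receptive field on the zero-padded input at this output position is [6 0 6 / 9 19 9 / 4 19 7]. Elementwise product with the kernel and sum: 0·-1 + 9·1 + 19·-1 + 9·1 + 4·2 + 19·3 + 7·3.

85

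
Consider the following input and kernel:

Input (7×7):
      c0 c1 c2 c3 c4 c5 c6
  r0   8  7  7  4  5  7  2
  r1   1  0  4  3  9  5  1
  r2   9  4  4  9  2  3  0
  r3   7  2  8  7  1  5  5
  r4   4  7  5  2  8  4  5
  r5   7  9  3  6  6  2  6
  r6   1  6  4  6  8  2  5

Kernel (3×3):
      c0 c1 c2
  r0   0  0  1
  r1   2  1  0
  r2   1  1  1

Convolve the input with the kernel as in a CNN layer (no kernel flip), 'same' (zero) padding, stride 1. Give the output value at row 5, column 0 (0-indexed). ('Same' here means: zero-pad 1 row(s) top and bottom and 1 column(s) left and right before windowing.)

21

The receptive field on the zero-padded input at this output position is [0 4 7 / 0 7 9 / 0 1 6]. Elementwise product with the kernel and sum: 7·1 + 0·2 + 7·1 + 0·1 + 1·1 + 6·1.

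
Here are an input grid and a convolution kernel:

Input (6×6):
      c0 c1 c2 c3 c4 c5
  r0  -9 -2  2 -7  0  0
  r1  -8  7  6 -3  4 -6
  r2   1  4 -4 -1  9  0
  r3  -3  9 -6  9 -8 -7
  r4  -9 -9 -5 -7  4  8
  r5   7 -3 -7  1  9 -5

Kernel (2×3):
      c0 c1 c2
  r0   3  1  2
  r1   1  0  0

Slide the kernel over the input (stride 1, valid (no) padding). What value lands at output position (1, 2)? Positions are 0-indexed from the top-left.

The receptive field on the input at this output position is [6 -3 4 / -4 -1 9]. Elementwise product with the kernel and sum: 6·3 + -3·1 + 4·2 + -4·1.

19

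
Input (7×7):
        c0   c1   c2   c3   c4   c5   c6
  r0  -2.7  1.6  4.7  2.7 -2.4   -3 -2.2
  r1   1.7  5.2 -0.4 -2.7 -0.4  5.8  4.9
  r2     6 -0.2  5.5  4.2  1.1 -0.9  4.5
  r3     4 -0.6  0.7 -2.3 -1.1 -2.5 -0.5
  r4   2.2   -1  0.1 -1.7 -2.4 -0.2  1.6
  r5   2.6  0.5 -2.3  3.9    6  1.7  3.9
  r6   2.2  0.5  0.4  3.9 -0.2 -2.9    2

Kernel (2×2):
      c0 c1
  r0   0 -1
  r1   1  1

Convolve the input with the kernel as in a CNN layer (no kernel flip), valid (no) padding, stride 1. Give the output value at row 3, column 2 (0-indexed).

0.7

The receptive field on the input at this output position is [0.7 -2.3 / 0.1 -1.7]. Elementwise product with the kernel and sum: -2.3·-1 + 0.1·1 + -1.7·1.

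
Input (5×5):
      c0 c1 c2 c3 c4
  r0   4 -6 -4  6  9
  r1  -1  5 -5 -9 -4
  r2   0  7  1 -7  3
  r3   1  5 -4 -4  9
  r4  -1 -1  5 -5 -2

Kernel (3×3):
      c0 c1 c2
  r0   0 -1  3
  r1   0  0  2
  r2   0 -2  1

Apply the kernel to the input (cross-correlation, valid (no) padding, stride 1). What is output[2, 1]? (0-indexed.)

-45

The receptive field on the input at this output position is [7 1 -7 / 5 -4 -4 / -1 5 -5]. Elementwise product with the kernel and sum: 1·-1 + -7·3 + -4·2 + 5·-2 + -5·1.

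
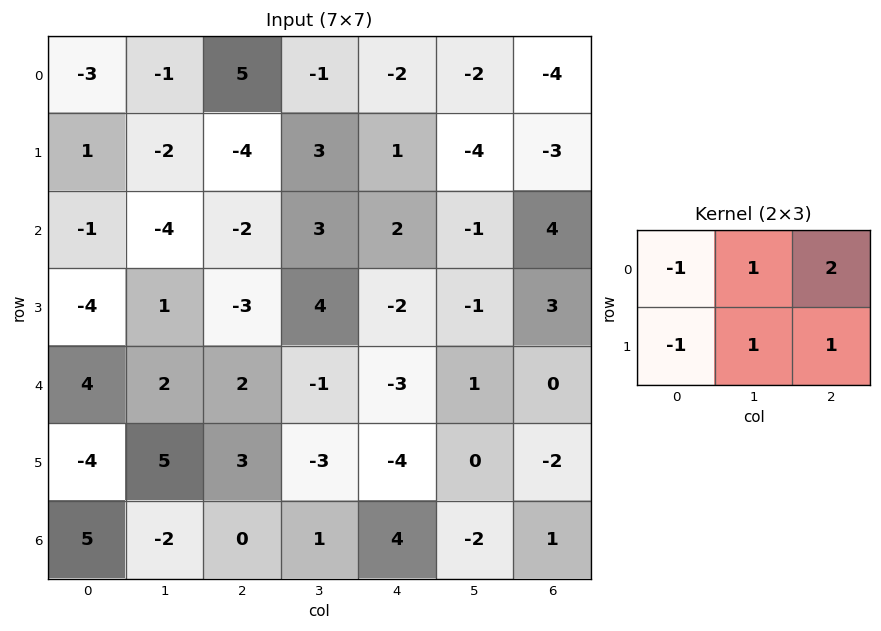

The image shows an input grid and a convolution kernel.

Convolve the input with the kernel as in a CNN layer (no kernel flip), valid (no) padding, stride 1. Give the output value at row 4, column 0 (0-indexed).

The receptive field on the input at this output position is [4 2 2 / -4 5 3]. Elementwise product with the kernel and sum: 4·-1 + 2·1 + 2·2 + -4·-1 + 5·1 + 3·1.

14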